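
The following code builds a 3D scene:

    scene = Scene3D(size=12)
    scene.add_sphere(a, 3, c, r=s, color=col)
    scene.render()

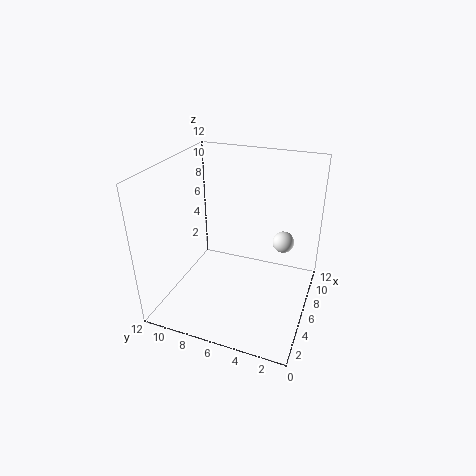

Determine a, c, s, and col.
a = 10
c = 4
s = 1
col = 'white'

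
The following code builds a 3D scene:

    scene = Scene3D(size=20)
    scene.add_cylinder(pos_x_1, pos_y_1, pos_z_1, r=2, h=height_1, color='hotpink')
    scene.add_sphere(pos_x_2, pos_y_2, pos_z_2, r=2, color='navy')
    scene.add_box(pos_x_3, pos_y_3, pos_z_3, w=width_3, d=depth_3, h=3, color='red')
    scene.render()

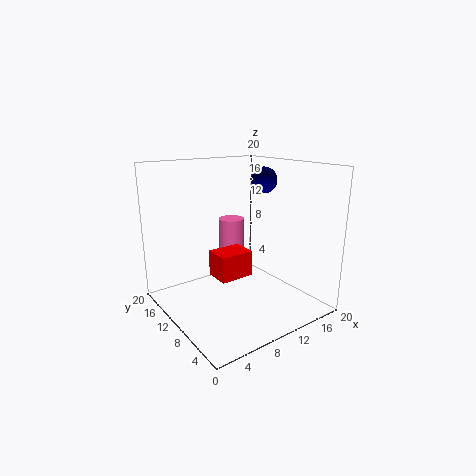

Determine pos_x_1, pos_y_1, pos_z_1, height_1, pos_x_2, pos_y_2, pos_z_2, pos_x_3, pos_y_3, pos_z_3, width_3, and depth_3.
pos_x_1 = 13; pos_y_1 = 16; pos_z_1 = 3; height_1 = 8; pos_x_2 = 17; pos_y_2 = 13; pos_z_2 = 17; pos_x_3 = 3; pos_y_3 = 3; pos_z_3 = 8; width_3 = 4; depth_3 = 3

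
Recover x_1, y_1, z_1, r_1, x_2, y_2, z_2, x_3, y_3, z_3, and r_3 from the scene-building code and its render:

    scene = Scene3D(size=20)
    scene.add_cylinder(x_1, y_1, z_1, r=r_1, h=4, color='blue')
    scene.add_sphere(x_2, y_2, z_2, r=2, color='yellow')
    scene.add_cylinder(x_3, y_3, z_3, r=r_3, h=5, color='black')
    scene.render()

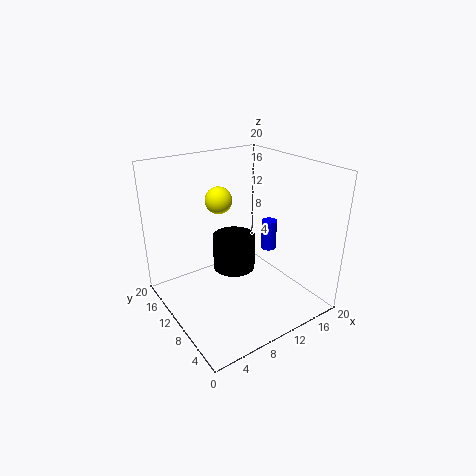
x_1 = 13; y_1 = 7; z_1 = 9; r_1 = 1; x_2 = 10; y_2 = 15; z_2 = 14; x_3 = 10; y_3 = 11; z_3 = 5; r_3 = 3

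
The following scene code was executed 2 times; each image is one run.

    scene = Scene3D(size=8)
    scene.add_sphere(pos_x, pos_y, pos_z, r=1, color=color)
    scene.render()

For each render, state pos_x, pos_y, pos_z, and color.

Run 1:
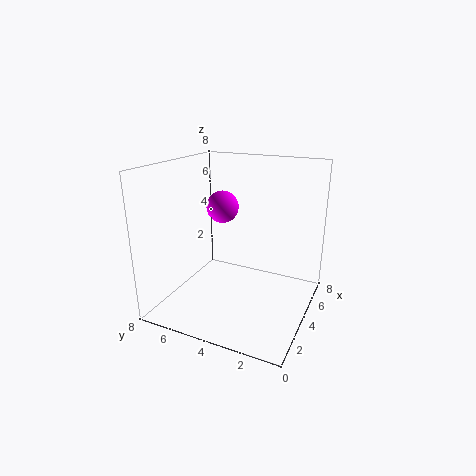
pos_x = 6, pos_y = 6, pos_z = 5, color = 'magenta'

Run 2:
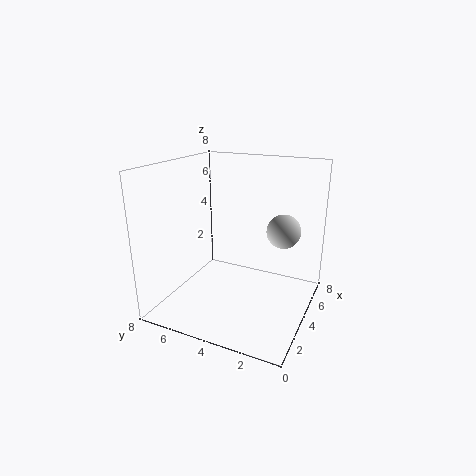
pos_x = 6, pos_y = 2, pos_z = 4, color = 'lightgray'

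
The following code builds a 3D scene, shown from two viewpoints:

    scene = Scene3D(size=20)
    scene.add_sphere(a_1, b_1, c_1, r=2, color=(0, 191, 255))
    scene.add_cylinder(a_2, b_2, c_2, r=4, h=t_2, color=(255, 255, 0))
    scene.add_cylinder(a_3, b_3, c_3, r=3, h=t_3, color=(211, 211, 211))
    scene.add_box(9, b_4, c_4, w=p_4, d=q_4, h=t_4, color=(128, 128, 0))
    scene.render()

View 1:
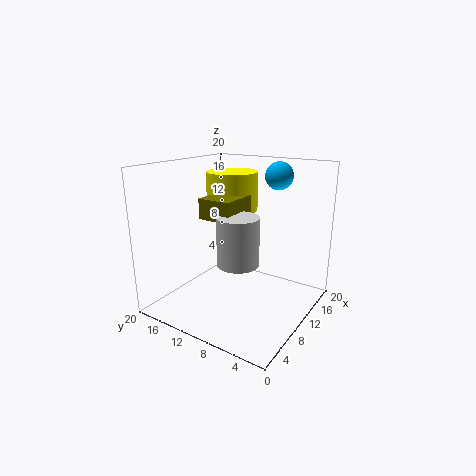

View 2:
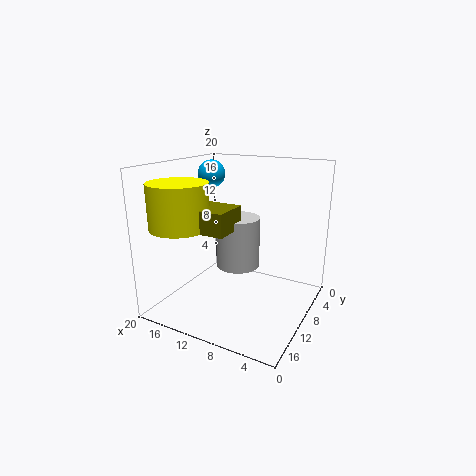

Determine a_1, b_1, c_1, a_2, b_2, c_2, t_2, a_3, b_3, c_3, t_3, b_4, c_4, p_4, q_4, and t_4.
a_1 = 16
b_1 = 7
c_1 = 18
a_2 = 16
b_2 = 15
c_2 = 12
t_2 = 6
a_3 = 10
b_3 = 10
c_3 = 6
t_3 = 7
b_4 = 11
c_4 = 12
p_4 = 6
q_4 = 5
t_4 = 3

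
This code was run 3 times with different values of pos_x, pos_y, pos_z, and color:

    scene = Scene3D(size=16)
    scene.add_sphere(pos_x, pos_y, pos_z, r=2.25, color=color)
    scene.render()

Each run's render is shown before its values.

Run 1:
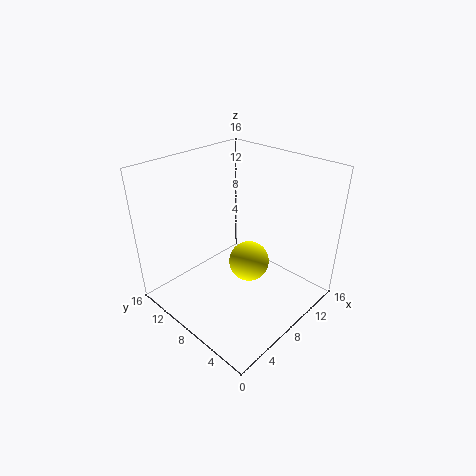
pos_x = 8.5; pos_y = 6.75; pos_z = 5.25; color = 'yellow'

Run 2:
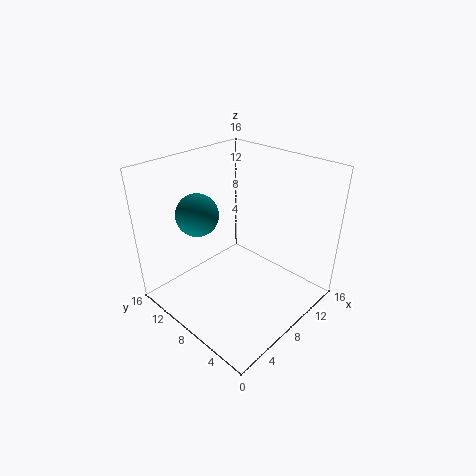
pos_x = 4.5; pos_y = 10.5; pos_z = 11.25; color = 'teal'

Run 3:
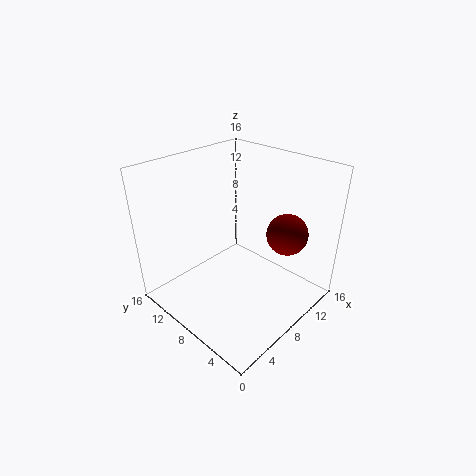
pos_x = 11.25; pos_y = 3.75; pos_z = 8.75; color = 'maroon'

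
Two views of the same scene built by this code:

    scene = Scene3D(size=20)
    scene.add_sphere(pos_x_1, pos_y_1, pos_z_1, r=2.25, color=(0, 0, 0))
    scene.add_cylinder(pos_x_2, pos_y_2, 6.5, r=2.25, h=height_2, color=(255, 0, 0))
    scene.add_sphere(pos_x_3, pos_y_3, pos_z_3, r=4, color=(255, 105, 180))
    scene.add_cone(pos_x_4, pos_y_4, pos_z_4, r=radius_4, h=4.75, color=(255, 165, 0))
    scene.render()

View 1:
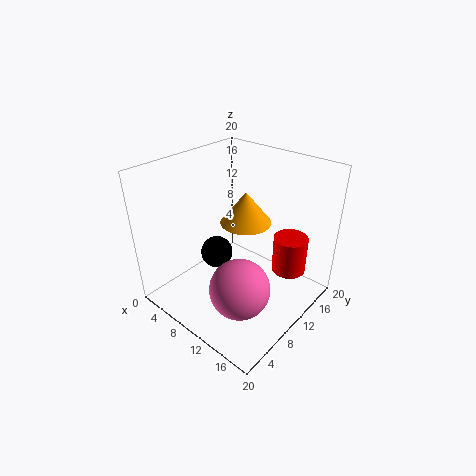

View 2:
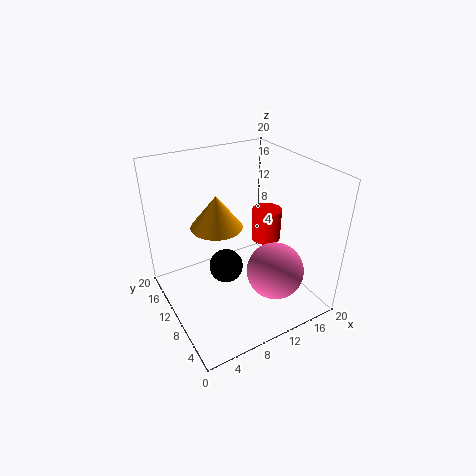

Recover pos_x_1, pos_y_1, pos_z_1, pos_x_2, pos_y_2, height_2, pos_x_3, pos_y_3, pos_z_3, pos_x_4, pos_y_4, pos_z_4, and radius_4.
pos_x_1 = 7.25, pos_y_1 = 8.5, pos_z_1 = 7.25, pos_x_2 = 16.75, pos_y_2 = 12.75, height_2 = 5, pos_x_3 = 13.75, pos_y_3 = 6, pos_z_3 = 5.5, pos_x_4 = 8.5, pos_y_4 = 13.5, pos_z_4 = 10.5, radius_4 = 3.75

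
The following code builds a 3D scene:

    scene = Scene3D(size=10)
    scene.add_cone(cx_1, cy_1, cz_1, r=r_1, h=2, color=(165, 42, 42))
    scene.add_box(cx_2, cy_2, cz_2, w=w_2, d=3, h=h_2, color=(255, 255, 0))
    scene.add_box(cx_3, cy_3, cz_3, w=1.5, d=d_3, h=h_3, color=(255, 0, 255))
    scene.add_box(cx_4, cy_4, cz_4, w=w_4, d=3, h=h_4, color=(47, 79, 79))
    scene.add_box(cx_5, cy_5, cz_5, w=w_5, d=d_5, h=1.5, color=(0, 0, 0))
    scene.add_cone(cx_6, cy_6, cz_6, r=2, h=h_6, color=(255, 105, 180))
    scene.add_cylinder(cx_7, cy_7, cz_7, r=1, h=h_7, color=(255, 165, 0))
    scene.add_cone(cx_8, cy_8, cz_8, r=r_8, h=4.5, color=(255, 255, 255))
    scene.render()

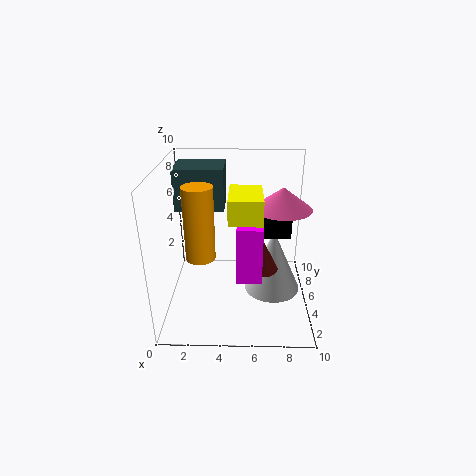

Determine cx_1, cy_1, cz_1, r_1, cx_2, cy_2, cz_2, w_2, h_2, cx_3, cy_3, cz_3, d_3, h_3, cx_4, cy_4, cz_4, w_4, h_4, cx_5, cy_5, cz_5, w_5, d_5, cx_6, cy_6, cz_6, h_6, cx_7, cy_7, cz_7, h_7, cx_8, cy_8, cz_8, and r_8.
cx_1 = 6.5
cy_1 = 2
cz_1 = 4.5
r_1 = 1
cx_2 = 4.5
cy_2 = 1.5
cz_2 = 7.5
w_2 = 2
h_2 = 1.5
cx_3 = 5
cy_3 = 1
cz_3 = 4
d_3 = 3
h_3 = 3.5
cx_4 = 0.5
cy_4 = 6
cz_4 = 6.5
w_4 = 3.5
h_4 = 3
cx_5 = 6
cy_5 = 4
cz_5 = 5.5
w_5 = 2.5
d_5 = 2
cx_6 = 8
cy_6 = 5.5
cz_6 = 7
h_6 = 1.5
cx_7 = 2.5
cy_7 = 4
cz_7 = 4
h_7 = 5
cx_8 = 7.5
cy_8 = 5
cz_8 = 1
r_8 = 2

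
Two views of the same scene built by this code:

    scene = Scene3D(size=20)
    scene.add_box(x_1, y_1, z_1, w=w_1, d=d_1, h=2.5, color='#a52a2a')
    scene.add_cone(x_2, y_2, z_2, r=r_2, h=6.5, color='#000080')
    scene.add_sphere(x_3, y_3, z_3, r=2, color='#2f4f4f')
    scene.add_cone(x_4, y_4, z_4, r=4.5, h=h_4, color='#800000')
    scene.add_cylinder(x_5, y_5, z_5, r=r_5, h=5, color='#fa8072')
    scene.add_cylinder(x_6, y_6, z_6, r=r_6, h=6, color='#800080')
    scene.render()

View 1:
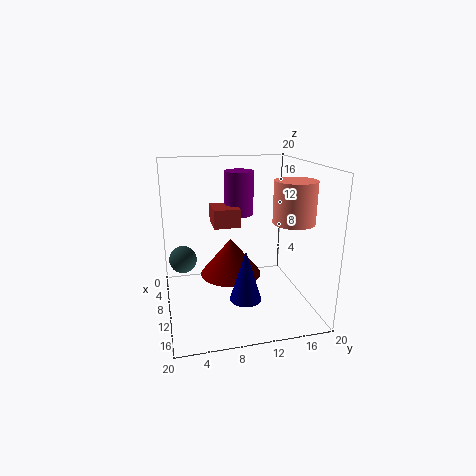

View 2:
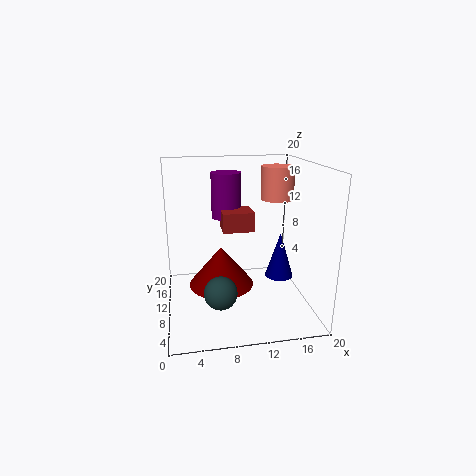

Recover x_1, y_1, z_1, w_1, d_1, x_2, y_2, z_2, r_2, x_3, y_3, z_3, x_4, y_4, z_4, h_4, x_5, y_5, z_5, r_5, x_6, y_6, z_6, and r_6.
x_1 = 7.5, y_1 = 6.5, z_1 = 12, w_1 = 4, d_1 = 3.5, x_2 = 16, y_2 = 9.5, z_2 = 4, r_2 = 2, x_3 = 6.5, y_3 = 2.5, z_3 = 6, x_4 = 7.5, y_4 = 9.5, z_4 = 3.5, h_4 = 5.5, x_5 = 17, y_5 = 15, z_5 = 14, r_5 = 2.5, x_6 = 8.5, y_6 = 10.5, z_6 = 13, r_6 = 2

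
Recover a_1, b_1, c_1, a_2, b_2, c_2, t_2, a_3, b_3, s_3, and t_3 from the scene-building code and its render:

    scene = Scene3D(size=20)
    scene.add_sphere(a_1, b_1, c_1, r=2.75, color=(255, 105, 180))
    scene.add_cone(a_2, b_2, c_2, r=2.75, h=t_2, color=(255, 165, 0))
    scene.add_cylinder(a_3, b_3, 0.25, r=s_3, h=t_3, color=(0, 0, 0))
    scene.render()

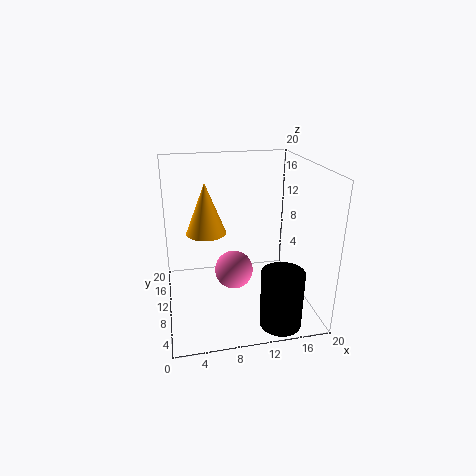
a_1 = 9.5, b_1 = 10.5, c_1 = 4.75, a_2 = 5.75, b_2 = 11, c_2 = 10.75, t_2 = 7, a_3 = 14.25, b_3 = 3, s_3 = 2.75, t_3 = 7.75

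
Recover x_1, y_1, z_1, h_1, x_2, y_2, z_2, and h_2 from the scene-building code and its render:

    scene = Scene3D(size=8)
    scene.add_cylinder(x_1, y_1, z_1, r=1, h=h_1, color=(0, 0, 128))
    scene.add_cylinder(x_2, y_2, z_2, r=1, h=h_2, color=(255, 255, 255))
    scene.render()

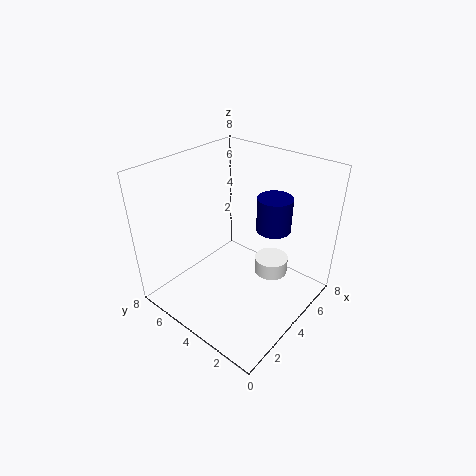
x_1 = 6; y_1 = 3; z_1 = 4; h_1 = 2; x_2 = 6; y_2 = 3; z_2 = 1; h_2 = 1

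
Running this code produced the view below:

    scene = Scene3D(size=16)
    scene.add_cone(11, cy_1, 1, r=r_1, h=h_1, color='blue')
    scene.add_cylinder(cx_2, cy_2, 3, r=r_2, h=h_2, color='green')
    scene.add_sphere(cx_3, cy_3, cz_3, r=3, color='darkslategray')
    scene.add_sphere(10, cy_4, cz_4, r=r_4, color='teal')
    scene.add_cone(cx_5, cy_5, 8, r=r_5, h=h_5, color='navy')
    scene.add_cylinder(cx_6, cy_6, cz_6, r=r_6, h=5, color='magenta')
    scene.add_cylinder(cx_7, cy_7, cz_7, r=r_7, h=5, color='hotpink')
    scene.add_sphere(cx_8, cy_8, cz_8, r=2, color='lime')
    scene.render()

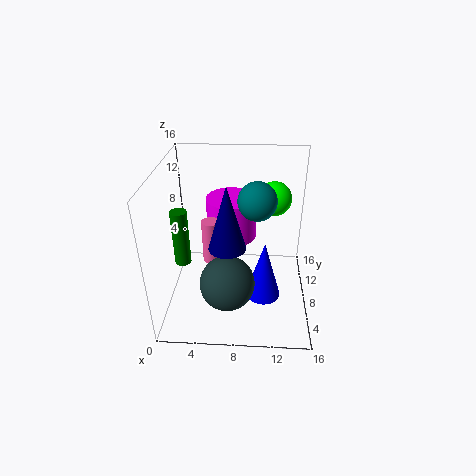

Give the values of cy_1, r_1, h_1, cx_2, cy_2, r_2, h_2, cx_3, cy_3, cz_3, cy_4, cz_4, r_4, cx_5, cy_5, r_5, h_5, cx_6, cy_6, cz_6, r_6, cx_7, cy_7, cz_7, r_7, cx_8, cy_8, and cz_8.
cy_1 = 7
r_1 = 2
h_1 = 7
cx_2 = 1
cy_2 = 10
r_2 = 1
h_2 = 7
cx_3 = 7
cy_3 = 5
cz_3 = 4
cy_4 = 7
cz_4 = 13
r_4 = 2
cx_5 = 7
cy_5 = 6
r_5 = 2
h_5 = 7
cx_6 = 7
cy_6 = 12
cz_6 = 6
r_6 = 3
cx_7 = 5
cy_7 = 8
cz_7 = 5
r_7 = 1
cx_8 = 12
cy_8 = 12
cz_8 = 11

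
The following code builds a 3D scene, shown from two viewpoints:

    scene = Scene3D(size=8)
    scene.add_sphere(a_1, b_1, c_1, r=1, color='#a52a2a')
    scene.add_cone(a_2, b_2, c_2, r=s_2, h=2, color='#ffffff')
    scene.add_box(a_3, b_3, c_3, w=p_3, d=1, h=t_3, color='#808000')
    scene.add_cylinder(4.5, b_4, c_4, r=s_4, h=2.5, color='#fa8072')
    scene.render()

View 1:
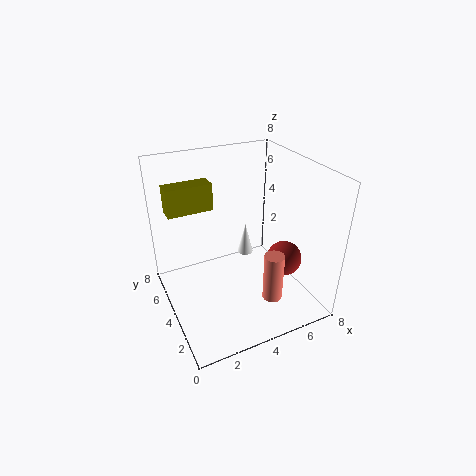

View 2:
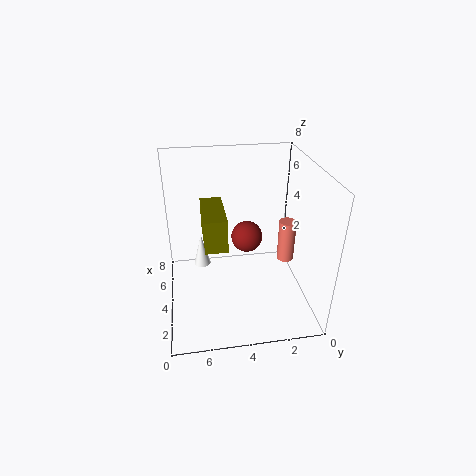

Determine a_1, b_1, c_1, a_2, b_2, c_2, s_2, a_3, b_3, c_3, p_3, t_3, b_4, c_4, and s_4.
a_1 = 6.5, b_1 = 3, c_1 = 2.5, a_2 = 5.5, b_2 = 6, c_2 = 1.5, s_2 = 0.5, a_3 = 0.5, b_3 = 5, c_3 = 5.5, p_3 = 2.5, t_3 = 1.5, b_4 = 1, c_4 = 2, s_4 = 0.5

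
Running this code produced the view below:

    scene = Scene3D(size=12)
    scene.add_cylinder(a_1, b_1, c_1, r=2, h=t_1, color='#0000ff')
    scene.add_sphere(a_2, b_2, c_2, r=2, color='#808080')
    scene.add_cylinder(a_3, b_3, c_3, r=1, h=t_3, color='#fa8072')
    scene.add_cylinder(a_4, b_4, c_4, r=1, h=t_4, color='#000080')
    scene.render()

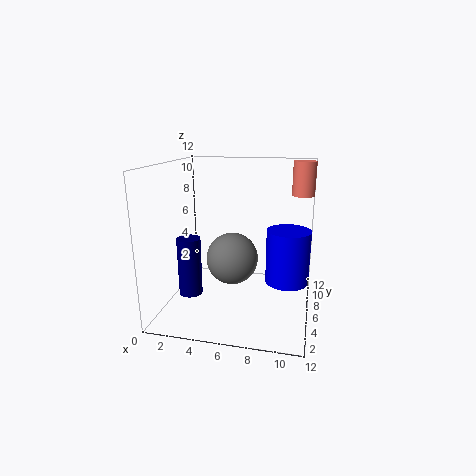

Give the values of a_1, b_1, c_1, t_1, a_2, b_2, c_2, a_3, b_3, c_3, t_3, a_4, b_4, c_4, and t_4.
a_1 = 10
b_1 = 9
c_1 = 1
t_1 = 5
a_2 = 6
b_2 = 4
c_2 = 5
a_3 = 11
b_3 = 10
c_3 = 9
t_3 = 3
a_4 = 2
b_4 = 5
c_4 = 1
t_4 = 5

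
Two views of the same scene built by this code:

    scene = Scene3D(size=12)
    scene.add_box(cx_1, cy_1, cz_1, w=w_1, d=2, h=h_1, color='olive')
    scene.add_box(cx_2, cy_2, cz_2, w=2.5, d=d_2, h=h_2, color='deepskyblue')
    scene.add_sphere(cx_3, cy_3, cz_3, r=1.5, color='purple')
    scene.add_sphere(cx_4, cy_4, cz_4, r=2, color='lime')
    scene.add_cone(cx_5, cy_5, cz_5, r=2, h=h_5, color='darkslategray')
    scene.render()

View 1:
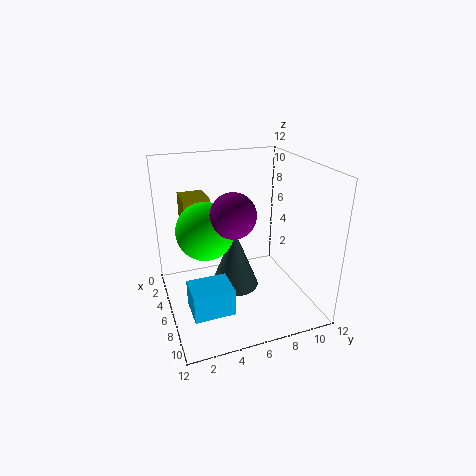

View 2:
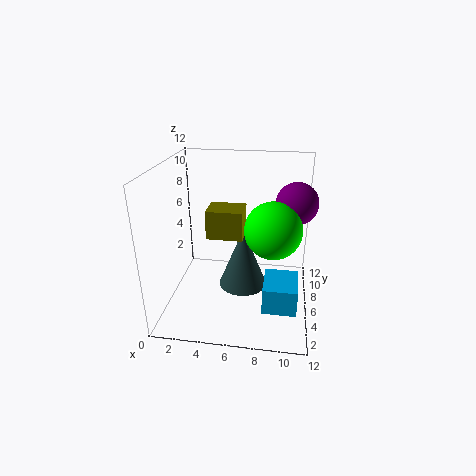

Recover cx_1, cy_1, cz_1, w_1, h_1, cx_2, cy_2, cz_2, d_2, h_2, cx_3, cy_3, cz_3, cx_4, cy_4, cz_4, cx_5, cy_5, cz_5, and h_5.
cx_1 = 4.5; cy_1 = 1.5; cz_1 = 8; w_1 = 2.5; h_1 = 2; cx_2 = 8.5; cy_2 = 1; cz_2 = 2.5; d_2 = 3; h_2 = 2; cx_3 = 10.5; cy_3 = 4; cz_3 = 10; cx_4 = 9; cy_4 = 2.5; cz_4 = 8.5; cx_5 = 6.5; cy_5 = 5.5; cz_5 = 2; h_5 = 5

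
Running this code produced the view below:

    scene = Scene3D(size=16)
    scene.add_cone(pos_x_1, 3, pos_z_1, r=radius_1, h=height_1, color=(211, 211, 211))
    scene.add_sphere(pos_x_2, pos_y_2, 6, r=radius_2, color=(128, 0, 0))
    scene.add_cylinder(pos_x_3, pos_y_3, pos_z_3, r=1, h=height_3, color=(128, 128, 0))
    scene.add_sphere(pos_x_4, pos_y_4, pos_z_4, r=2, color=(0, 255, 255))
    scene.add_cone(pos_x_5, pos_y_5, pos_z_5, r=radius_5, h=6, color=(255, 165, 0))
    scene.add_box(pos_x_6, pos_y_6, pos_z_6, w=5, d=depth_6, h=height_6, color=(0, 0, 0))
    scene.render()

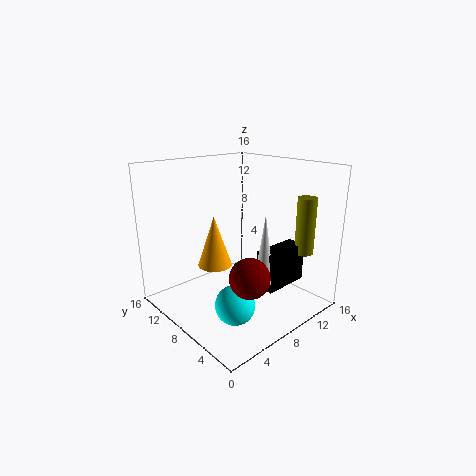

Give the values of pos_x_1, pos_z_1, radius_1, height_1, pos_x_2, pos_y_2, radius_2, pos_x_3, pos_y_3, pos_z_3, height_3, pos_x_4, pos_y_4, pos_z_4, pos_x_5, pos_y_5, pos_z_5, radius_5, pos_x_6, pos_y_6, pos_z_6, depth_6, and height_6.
pos_x_1 = 7; pos_z_1 = 5; radius_1 = 1; height_1 = 7; pos_x_2 = 5; pos_y_2 = 3; radius_2 = 2; pos_x_3 = 12; pos_y_3 = 2; pos_z_3 = 7; height_3 = 6; pos_x_4 = 4; pos_y_4 = 4; pos_z_4 = 3; pos_x_5 = 7; pos_y_5 = 11; pos_z_5 = 4; radius_5 = 2; pos_x_6 = 7; pos_y_6 = 2; pos_z_6 = 4; depth_6 = 2; height_6 = 4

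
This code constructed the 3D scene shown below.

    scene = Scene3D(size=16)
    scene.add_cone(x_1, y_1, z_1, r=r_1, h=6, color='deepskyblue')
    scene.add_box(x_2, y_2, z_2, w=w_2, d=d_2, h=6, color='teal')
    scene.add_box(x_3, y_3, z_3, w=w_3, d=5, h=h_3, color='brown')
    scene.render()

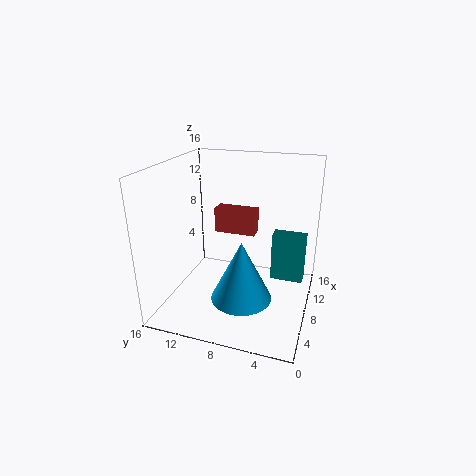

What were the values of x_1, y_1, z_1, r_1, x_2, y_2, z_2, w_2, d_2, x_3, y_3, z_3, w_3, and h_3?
x_1 = 3; y_1 = 6; z_1 = 4; r_1 = 3; x_2 = 12; y_2 = 1; z_2 = 1; w_2 = 2; d_2 = 4; x_3 = 11; y_3 = 7; z_3 = 7; w_3 = 2; h_3 = 3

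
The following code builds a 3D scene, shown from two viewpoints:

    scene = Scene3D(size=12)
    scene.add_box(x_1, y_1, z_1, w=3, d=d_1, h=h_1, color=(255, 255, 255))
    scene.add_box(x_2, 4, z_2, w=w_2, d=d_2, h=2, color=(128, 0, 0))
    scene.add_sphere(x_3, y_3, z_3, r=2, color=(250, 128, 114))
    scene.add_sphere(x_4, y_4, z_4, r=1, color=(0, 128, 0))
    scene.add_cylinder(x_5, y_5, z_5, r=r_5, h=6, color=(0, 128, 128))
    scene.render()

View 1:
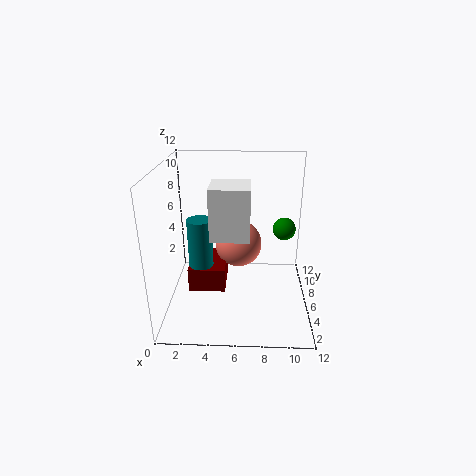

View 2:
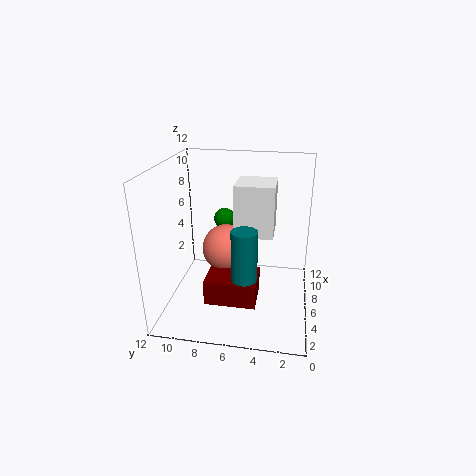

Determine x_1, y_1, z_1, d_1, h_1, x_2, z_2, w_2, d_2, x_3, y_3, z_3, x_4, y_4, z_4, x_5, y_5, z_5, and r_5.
x_1 = 4; y_1 = 3; z_1 = 7; d_1 = 3; h_1 = 4; x_2 = 2; z_2 = 2; w_2 = 3; d_2 = 4; x_3 = 6; y_3 = 7; z_3 = 5; x_4 = 10; y_4 = 8; z_4 = 6; x_5 = 3; y_5 = 5; z_5 = 2; r_5 = 1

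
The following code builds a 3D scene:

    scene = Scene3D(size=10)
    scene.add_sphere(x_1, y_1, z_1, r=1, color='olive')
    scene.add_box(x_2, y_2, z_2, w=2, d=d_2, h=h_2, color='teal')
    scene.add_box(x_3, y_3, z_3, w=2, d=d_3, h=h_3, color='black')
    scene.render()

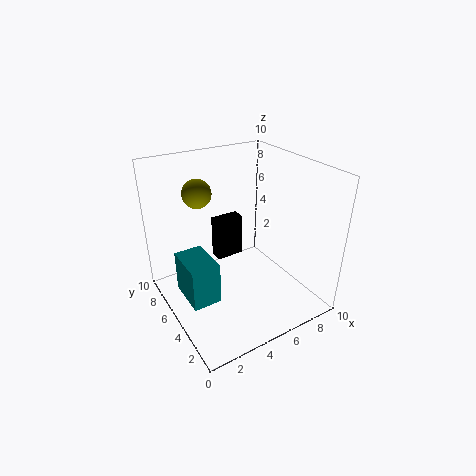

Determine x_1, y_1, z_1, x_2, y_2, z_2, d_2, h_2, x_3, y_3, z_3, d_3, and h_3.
x_1 = 3
y_1 = 7
z_1 = 8
x_2 = 1
y_2 = 4
z_2 = 1
d_2 = 3
h_2 = 3
x_3 = 4
y_3 = 6
z_3 = 3
d_3 = 1
h_3 = 3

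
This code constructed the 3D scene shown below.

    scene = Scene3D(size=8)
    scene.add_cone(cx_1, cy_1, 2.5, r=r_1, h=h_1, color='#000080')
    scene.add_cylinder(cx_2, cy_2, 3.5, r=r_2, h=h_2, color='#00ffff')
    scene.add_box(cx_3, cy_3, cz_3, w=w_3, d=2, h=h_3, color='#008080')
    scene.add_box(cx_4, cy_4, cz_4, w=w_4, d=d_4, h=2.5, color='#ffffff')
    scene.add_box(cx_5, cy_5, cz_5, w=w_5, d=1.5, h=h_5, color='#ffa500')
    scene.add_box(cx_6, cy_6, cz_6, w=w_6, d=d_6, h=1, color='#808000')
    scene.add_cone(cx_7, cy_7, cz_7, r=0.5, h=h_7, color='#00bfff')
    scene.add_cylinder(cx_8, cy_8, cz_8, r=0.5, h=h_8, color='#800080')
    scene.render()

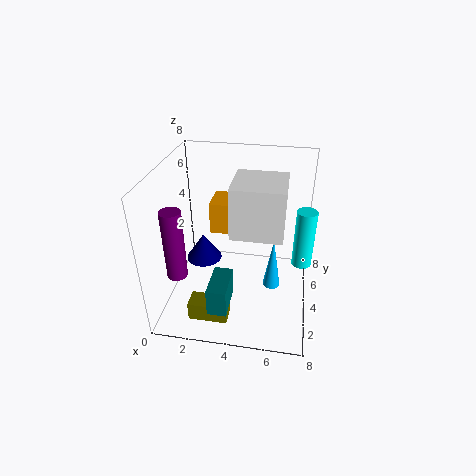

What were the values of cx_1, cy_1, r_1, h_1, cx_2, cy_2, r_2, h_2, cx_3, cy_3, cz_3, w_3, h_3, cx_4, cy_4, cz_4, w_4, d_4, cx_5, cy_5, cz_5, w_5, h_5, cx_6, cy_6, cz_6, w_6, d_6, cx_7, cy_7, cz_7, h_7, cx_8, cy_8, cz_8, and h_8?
cx_1 = 2, cy_1 = 4, r_1 = 1, h_1 = 1.5, cx_2 = 7.5, cy_2 = 3, r_2 = 0.5, h_2 = 3, cx_3 = 3, cy_3 = 0.5, cz_3 = 1.5, w_3 = 1, h_3 = 1.5, cx_4 = 4, cy_4 = 1.5, cz_4 = 5.5, w_4 = 2.5, d_4 = 2.5, cx_5 = 3, cy_5 = 2, cz_5 = 5.5, w_5 = 2, h_5 = 1.5, cx_6 = 2, cy_6 = 0.5, cz_6 = 1, w_6 = 2, d_6 = 1, cx_7 = 6, cy_7 = 4, cz_7 = 1, h_7 = 3, cx_8 = 1.5, cy_8 = 1, cz_8 = 3.5, h_8 = 3.5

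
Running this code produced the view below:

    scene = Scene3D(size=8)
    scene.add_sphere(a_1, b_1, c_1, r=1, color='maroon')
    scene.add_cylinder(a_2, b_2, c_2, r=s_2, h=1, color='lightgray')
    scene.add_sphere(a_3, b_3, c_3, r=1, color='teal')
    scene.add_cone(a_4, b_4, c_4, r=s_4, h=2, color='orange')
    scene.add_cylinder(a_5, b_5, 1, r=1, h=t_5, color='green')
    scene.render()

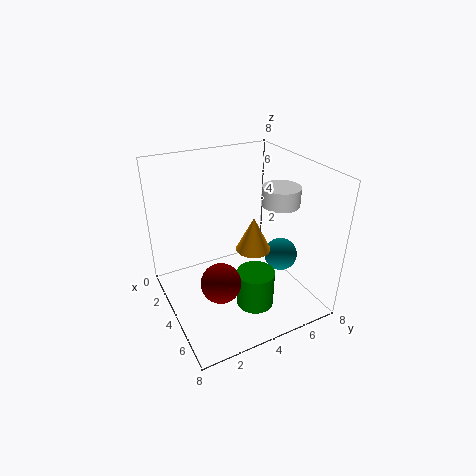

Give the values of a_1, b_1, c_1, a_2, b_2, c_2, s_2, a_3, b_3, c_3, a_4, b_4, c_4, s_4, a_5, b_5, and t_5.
a_1 = 6, b_1 = 2, c_1 = 3, a_2 = 5, b_2 = 6, c_2 = 6, s_2 = 1, a_3 = 4, b_3 = 7, c_3 = 2, a_4 = 4, b_4 = 5, c_4 = 3, s_4 = 1, a_5 = 6, b_5 = 4, t_5 = 2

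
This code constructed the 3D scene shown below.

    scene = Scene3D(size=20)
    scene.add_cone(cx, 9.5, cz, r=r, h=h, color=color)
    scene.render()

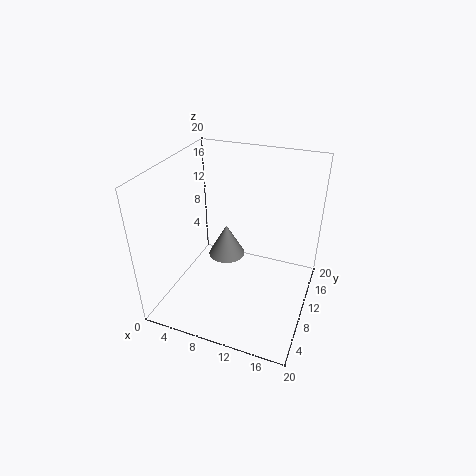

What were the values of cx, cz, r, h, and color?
cx = 8.5
cz = 7.5
r = 2.5
h = 4.5
color = 'gray'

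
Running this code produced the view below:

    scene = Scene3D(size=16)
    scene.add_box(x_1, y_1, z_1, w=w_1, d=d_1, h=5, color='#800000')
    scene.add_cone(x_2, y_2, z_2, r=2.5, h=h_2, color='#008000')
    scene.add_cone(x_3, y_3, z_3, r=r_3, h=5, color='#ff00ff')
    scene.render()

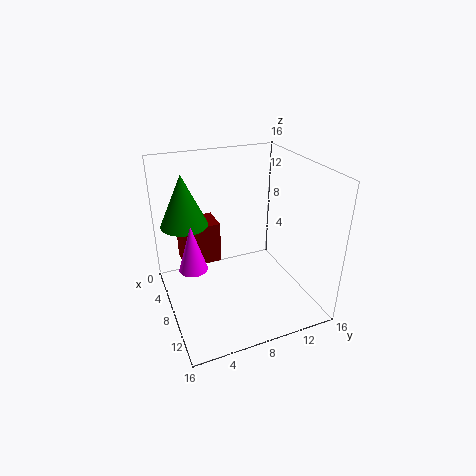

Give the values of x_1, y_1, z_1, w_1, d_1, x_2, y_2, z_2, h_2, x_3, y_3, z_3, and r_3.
x_1 = 1.5; y_1 = 2.5; z_1 = 3.5; w_1 = 3.5; d_1 = 4.5; x_2 = 6.5; y_2 = 2.5; z_2 = 10; h_2 = 5.5; x_3 = 9; y_3 = 2.5; z_3 = 6; r_3 = 1.5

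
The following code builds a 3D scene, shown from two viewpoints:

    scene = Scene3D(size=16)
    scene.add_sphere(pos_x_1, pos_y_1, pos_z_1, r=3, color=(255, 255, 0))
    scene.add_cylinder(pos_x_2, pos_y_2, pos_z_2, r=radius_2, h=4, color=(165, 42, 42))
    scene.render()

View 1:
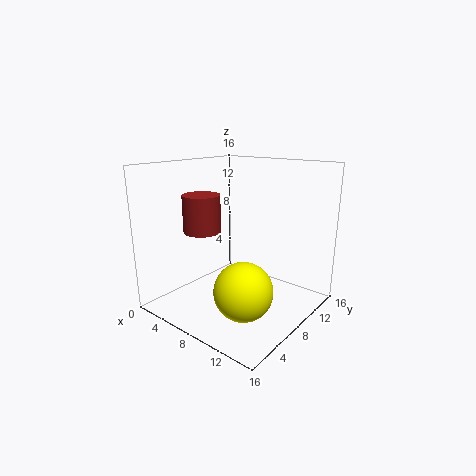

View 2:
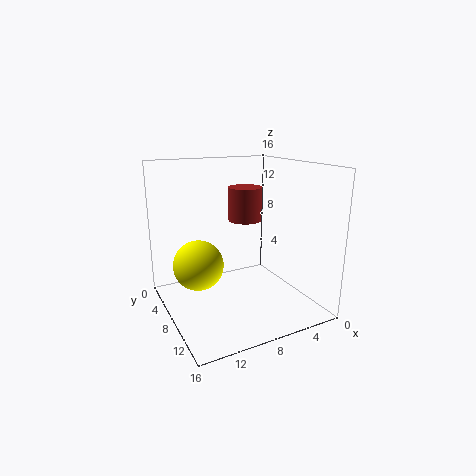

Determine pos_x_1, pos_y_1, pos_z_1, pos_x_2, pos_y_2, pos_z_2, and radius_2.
pos_x_1 = 11.5, pos_y_1 = 4.5, pos_z_1 = 4, pos_x_2 = 5.5, pos_y_2 = 5, pos_z_2 = 9, radius_2 = 2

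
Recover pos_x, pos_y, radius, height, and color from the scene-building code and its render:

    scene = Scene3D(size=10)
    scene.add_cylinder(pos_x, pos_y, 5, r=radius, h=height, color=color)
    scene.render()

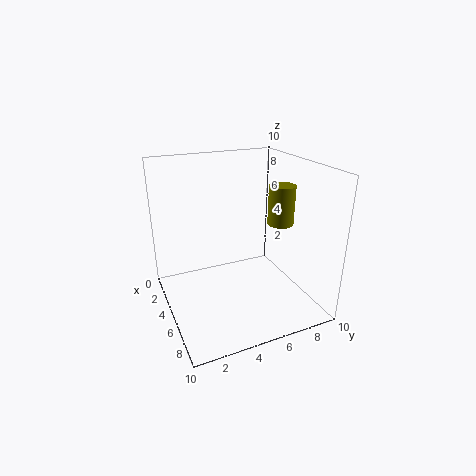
pos_x = 4, pos_y = 9, radius = 1, height = 3, color = 'olive'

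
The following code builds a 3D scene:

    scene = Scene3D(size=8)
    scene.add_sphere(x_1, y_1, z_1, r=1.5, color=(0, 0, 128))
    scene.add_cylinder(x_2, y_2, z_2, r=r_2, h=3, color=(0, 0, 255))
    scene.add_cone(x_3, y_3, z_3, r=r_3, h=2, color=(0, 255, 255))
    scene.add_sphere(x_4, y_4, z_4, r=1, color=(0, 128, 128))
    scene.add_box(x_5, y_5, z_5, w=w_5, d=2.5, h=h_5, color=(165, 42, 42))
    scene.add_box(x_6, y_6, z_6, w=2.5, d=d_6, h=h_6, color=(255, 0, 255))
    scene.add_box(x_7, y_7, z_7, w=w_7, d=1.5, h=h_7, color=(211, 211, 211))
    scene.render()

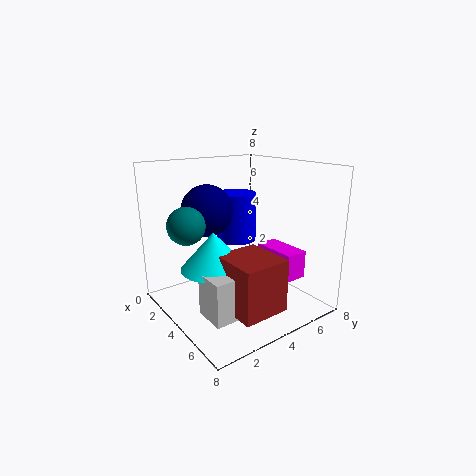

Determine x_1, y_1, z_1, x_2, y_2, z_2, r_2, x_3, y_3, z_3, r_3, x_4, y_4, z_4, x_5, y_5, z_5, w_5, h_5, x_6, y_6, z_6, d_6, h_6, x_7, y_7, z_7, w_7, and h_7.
x_1 = 2; y_1 = 3.25; z_1 = 5.25; x_2 = 1.75; y_2 = 5.5; z_2 = 3; r_2 = 1.25; x_3 = 4.25; y_3 = 2.25; z_3 = 2.75; r_3 = 1.75; x_4 = 3.25; y_4 = 1.25; z_4 = 5; x_5 = 4.75; y_5 = 2; z_5 = 1; w_5 = 2.75; h_5 = 2.75; x_6 = 4.25; y_6 = 5.25; z_6 = 2; d_6 = 1.25; h_6 = 1.5; x_7 = 4.75; y_7 = 1; z_7 = 0.75; w_7 = 1.75; h_7 = 2.25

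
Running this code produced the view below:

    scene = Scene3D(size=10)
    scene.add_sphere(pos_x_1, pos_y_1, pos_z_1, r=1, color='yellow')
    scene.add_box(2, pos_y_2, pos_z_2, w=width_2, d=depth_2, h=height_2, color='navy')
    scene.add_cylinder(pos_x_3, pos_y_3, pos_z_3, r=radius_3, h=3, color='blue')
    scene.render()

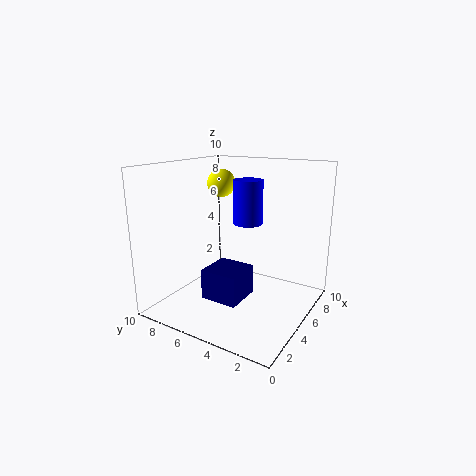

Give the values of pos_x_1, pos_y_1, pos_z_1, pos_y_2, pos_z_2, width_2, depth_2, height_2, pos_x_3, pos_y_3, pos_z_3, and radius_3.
pos_x_1 = 6; pos_y_1 = 7; pos_z_1 = 8.5; pos_y_2 = 3.5; pos_z_2 = 1.5; width_2 = 2.5; depth_2 = 2.5; height_2 = 2; pos_x_3 = 5.5; pos_y_3 = 4.5; pos_z_3 = 6; radius_3 = 1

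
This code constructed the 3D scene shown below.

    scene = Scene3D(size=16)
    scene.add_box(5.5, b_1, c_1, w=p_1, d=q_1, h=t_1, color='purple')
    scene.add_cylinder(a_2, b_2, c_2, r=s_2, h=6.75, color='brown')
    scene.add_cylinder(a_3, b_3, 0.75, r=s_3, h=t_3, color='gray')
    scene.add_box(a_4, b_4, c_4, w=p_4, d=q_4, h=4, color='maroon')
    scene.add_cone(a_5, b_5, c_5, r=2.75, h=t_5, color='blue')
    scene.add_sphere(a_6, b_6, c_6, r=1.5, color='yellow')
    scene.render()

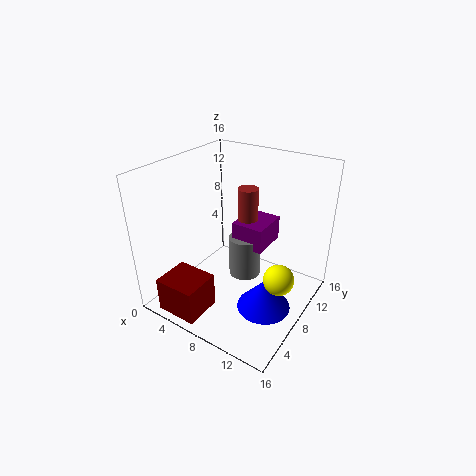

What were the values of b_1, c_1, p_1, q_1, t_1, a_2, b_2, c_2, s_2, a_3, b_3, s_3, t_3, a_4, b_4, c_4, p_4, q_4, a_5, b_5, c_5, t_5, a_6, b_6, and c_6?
b_1 = 10.5, c_1 = 5, p_1 = 4, q_1 = 4.75, t_1 = 3, a_2 = 6.5, b_2 = 12.5, c_2 = 5.25, s_2 = 1.25, a_3 = 6.75, b_3 = 11.5, s_3 = 2, t_3 = 5.25, a_4 = 2, b_4 = 0.75, c_4 = 0.25, p_4 = 4.75, q_4 = 4.25, a_5 = 13, b_5 = 5.25, c_5 = 2.75, t_5 = 3.25, a_6 = 14.5, b_6 = 5.25, c_6 = 6.75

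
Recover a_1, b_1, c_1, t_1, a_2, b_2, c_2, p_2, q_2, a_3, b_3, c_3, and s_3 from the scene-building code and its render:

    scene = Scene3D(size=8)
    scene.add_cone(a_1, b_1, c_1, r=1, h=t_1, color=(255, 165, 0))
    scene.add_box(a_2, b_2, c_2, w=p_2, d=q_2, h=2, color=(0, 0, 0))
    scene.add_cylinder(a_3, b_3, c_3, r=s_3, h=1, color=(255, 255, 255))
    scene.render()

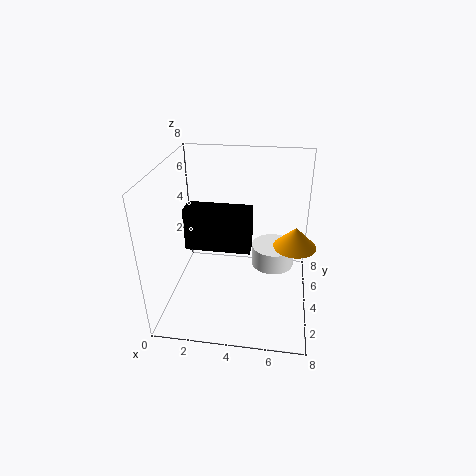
a_1 = 7, b_1 = 2, c_1 = 5, t_1 = 1, a_2 = 2, b_2 = 1, c_2 = 5, p_2 = 3, q_2 = 1, a_3 = 6, b_3 = 2, c_3 = 4, s_3 = 1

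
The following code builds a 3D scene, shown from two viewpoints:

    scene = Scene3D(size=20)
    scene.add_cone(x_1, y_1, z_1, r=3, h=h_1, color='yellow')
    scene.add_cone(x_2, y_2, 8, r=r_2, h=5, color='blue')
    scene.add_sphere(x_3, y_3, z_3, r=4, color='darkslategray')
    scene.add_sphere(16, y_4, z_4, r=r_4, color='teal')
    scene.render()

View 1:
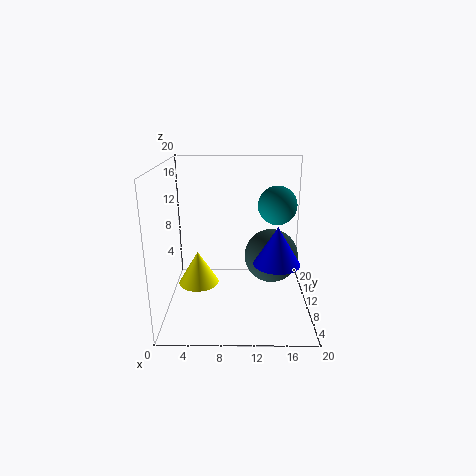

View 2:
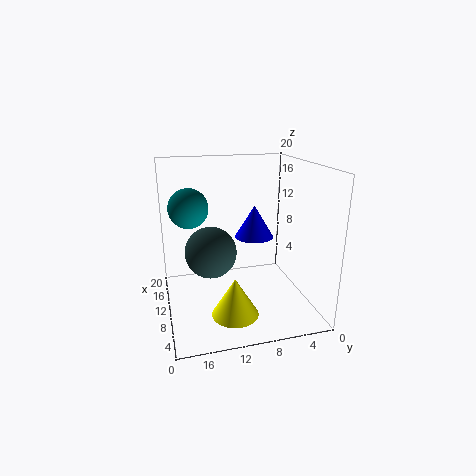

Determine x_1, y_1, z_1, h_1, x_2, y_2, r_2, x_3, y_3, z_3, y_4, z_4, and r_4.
x_1 = 4, y_1 = 12, z_1 = 2, h_1 = 5, x_2 = 15, y_2 = 6, r_2 = 3, x_3 = 15, y_3 = 13, z_3 = 6, y_4 = 16, z_4 = 13, r_4 = 3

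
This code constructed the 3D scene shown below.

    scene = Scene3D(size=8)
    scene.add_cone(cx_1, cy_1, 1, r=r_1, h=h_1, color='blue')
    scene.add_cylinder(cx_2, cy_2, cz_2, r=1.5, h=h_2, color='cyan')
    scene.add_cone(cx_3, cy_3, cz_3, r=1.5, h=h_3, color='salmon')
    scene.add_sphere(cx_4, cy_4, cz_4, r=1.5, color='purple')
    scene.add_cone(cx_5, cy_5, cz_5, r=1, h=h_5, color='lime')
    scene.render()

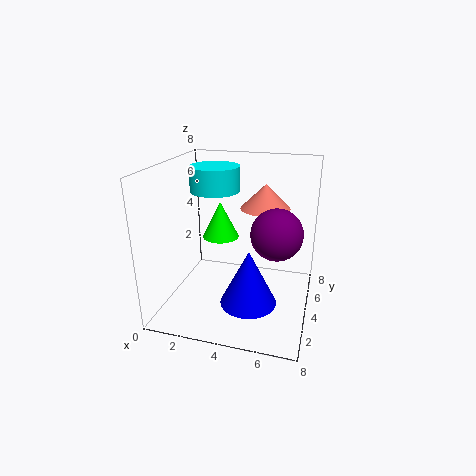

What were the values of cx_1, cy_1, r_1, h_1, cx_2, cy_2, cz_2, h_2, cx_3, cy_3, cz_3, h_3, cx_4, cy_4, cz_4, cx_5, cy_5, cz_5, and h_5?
cx_1 = 5, cy_1 = 2.5, r_1 = 1.5, h_1 = 3, cx_2 = 2, cy_2 = 6, cz_2 = 6, h_2 = 1.5, cx_3 = 5, cy_3 = 6.5, cz_3 = 5, h_3 = 1.5, cx_4 = 6, cy_4 = 5, cz_4 = 4, cx_5 = 3, cy_5 = 4, cz_5 = 4, h_5 = 2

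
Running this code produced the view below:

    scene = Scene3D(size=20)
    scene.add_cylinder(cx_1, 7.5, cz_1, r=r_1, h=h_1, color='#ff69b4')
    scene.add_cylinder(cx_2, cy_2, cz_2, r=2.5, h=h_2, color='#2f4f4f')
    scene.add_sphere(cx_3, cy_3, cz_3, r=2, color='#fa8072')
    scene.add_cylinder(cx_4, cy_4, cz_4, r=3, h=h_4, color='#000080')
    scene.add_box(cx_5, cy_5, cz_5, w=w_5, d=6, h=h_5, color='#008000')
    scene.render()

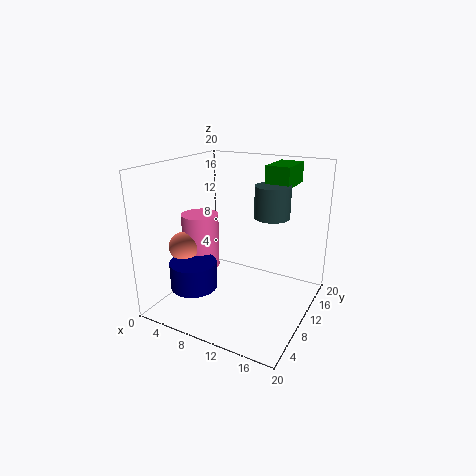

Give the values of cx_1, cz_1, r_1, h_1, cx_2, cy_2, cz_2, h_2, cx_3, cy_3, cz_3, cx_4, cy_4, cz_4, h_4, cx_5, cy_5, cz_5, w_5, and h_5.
cx_1 = 5.5, cz_1 = 6, r_1 = 2.5, h_1 = 7.5, cx_2 = 13.5, cy_2 = 13.5, cz_2 = 12.5, h_2 = 4.5, cx_3 = 4.5, cy_3 = 5, cz_3 = 9.5, cx_4 = 7, cy_4 = 3.5, cz_4 = 5, h_4 = 3.5, cx_5 = 12, cy_5 = 14, cz_5 = 16.5, w_5 = 3.5, h_5 = 3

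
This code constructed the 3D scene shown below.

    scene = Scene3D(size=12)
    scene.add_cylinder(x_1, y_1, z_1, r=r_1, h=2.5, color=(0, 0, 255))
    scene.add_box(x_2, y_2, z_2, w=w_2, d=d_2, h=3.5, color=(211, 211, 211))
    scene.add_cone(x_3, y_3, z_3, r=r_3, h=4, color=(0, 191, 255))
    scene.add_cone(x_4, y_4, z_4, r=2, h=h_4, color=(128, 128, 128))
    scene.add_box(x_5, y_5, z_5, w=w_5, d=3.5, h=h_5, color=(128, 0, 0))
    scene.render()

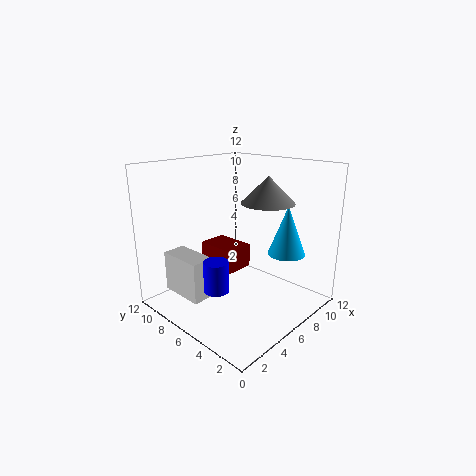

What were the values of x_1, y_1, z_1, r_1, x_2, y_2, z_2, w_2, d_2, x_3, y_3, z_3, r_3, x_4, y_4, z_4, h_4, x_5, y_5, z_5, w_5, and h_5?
x_1 = 3
y_1 = 5.5
z_1 = 2.5
r_1 = 1
x_2 = 2
y_2 = 7
z_2 = 1
w_2 = 2
d_2 = 4
x_3 = 8
y_3 = 2.5
z_3 = 5
r_3 = 1.5
x_4 = 6
y_4 = 3
z_4 = 9.5
h_4 = 2
x_5 = 5
y_5 = 6
z_5 = 3
w_5 = 2.5
h_5 = 2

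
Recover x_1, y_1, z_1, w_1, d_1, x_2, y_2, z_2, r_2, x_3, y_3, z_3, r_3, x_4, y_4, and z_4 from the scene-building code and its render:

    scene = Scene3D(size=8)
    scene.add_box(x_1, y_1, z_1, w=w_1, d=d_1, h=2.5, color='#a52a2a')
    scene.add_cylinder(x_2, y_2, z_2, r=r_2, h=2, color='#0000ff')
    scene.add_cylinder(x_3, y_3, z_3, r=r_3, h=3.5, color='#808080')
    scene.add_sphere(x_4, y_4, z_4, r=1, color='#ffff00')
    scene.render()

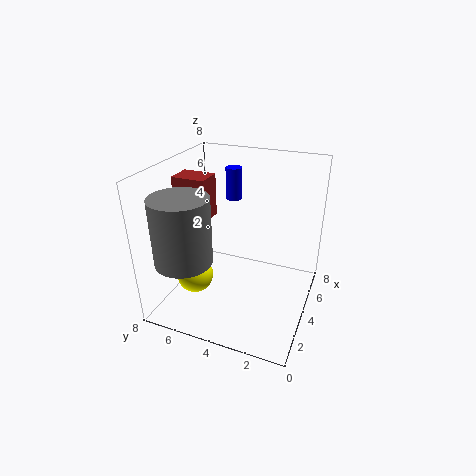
x_1 = 4
y_1 = 6
z_1 = 4.5
w_1 = 1.5
d_1 = 2
x_2 = 7
y_2 = 5.5
z_2 = 5
r_2 = 0.5
x_3 = 1.5
y_3 = 6
z_3 = 3.5
r_3 = 1.5
x_4 = 2.5
y_4 = 6
z_4 = 2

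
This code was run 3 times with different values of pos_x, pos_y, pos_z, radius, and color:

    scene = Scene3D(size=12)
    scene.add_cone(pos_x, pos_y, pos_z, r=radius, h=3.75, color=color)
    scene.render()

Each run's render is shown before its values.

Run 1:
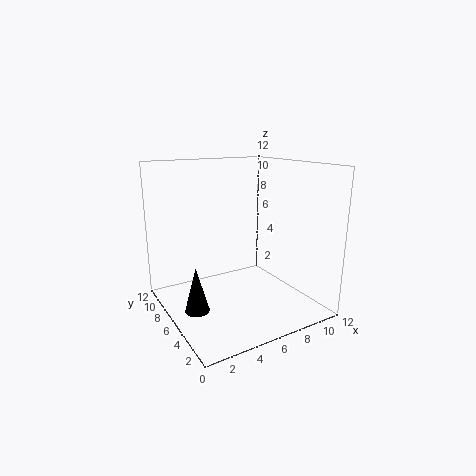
pos_x = 2; pos_y = 5.75; pos_z = 0.5; radius = 1; color = 'black'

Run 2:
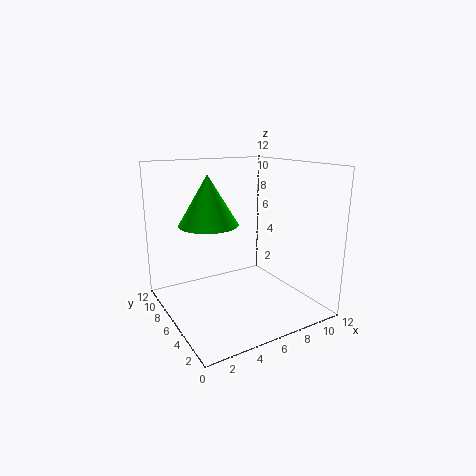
pos_x = 3; pos_y = 5.25; pos_z = 7.75; radius = 2.25; color = 'lime'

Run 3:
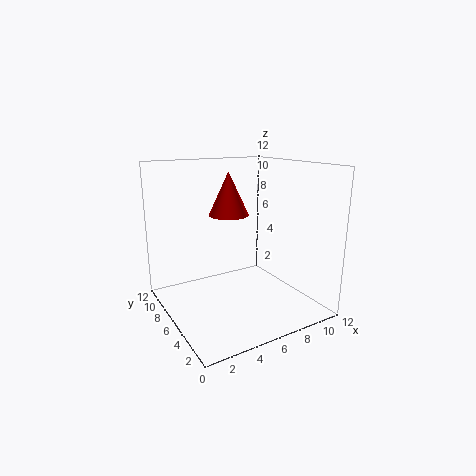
pos_x = 6.25; pos_y = 8; pos_z = 7.5; radius = 1.75; color = 'red'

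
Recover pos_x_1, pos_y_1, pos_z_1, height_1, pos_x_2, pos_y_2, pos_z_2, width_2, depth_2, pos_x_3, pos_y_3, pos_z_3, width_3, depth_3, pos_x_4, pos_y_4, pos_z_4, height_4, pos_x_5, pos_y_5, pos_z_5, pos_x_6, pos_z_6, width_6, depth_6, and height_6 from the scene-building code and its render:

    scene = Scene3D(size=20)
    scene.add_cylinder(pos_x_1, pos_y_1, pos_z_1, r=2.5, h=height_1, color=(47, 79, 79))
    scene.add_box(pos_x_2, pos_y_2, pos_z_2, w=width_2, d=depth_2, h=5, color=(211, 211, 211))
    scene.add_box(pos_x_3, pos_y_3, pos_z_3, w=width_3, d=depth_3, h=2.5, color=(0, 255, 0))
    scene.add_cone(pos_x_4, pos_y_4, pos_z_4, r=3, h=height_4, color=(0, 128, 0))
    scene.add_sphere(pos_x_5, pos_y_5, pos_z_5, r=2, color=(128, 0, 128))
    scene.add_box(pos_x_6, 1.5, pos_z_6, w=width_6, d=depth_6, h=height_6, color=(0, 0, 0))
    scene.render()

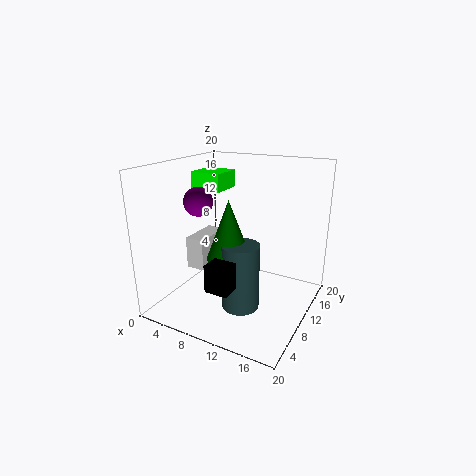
pos_x_1 = 12
pos_y_1 = 7
pos_z_1 = 1.5
height_1 = 9
pos_x_2 = 0.5
pos_y_2 = 10.5
pos_z_2 = 3
width_2 = 3
depth_2 = 6.5
pos_x_3 = 2.5
pos_y_3 = 10
pos_z_3 = 16
width_3 = 4.5
depth_3 = 4.5
pos_x_4 = 10
pos_y_4 = 7.5
pos_z_4 = 8
height_4 = 8
pos_x_5 = 5
pos_y_5 = 8
pos_z_5 = 15
pos_x_6 = 10
pos_z_6 = 6
width_6 = 3
depth_6 = 2.5
height_6 = 3.5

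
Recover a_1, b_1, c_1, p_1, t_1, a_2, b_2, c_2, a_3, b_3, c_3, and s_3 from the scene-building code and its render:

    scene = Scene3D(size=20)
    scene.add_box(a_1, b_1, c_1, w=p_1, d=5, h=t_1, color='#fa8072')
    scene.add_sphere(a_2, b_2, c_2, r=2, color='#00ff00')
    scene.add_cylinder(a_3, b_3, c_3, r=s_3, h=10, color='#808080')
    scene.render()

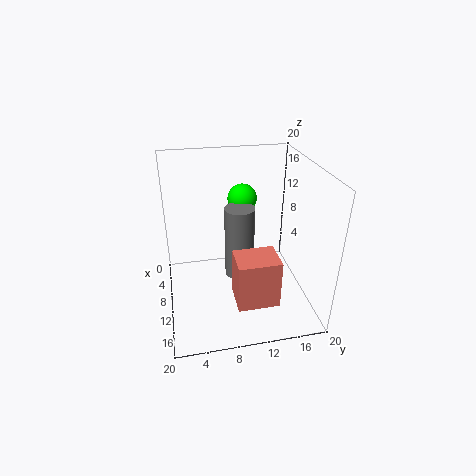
a_1 = 16
b_1 = 8
c_1 = 6
p_1 = 4
t_1 = 6
a_2 = 8
b_2 = 11
c_2 = 15
a_3 = 11
b_3 = 10
c_3 = 5
s_3 = 2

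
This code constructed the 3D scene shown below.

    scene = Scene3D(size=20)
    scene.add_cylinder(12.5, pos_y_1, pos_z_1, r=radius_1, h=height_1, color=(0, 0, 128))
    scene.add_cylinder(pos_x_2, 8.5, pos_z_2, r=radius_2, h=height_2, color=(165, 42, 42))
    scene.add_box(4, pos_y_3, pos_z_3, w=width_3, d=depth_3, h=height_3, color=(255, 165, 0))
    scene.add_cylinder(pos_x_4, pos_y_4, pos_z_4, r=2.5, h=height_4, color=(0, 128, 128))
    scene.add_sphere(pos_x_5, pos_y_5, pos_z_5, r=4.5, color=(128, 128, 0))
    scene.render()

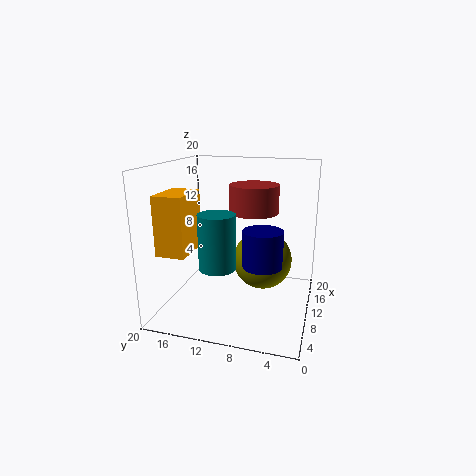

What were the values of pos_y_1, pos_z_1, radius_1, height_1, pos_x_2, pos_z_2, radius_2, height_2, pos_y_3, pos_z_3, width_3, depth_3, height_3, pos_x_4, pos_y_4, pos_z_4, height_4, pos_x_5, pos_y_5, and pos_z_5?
pos_y_1 = 7; pos_z_1 = 5; radius_1 = 3; height_1 = 5.5; pos_x_2 = 13; pos_z_2 = 13; radius_2 = 3.5; height_2 = 4; pos_y_3 = 15.5; pos_z_3 = 8.5; width_3 = 6; depth_3 = 4; height_3 = 8; pos_x_4 = 7; pos_y_4 = 12; pos_z_4 = 6.5; height_4 = 7.5; pos_x_5 = 15; pos_y_5 = 7.5; pos_z_5 = 5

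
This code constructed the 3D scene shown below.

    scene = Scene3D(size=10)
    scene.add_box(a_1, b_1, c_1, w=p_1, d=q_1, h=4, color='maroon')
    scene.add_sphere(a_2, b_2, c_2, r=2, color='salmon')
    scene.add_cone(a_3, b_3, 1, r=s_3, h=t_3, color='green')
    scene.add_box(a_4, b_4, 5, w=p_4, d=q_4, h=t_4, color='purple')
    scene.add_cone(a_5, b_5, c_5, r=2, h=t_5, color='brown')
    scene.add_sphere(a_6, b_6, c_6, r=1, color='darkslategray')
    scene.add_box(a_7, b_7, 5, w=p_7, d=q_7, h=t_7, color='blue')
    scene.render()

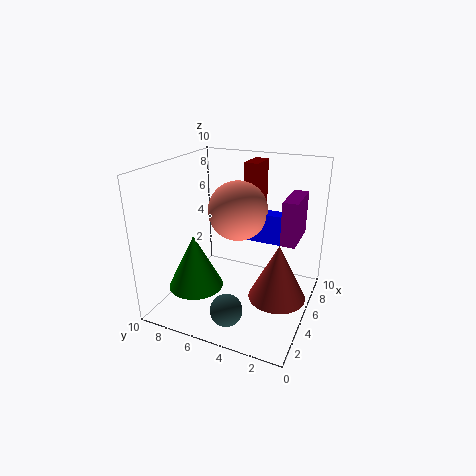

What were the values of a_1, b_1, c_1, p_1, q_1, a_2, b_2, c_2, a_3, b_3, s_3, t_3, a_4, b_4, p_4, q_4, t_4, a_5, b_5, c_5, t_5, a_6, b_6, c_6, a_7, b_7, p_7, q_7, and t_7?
a_1 = 6, b_1 = 4, c_1 = 6, p_1 = 2, q_1 = 1, a_2 = 5, b_2 = 5, c_2 = 7, a_3 = 4, b_3 = 8, s_3 = 2, t_3 = 4, a_4 = 5, b_4 = 1, p_4 = 3, q_4 = 1, t_4 = 3, a_5 = 5, b_5 = 2, c_5 = 1, t_5 = 4, a_6 = 1, b_6 = 4, c_6 = 2, a_7 = 5, b_7 = 2, p_7 = 1, q_7 = 3, t_7 = 2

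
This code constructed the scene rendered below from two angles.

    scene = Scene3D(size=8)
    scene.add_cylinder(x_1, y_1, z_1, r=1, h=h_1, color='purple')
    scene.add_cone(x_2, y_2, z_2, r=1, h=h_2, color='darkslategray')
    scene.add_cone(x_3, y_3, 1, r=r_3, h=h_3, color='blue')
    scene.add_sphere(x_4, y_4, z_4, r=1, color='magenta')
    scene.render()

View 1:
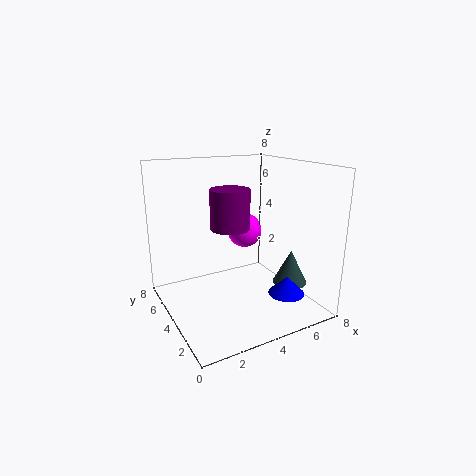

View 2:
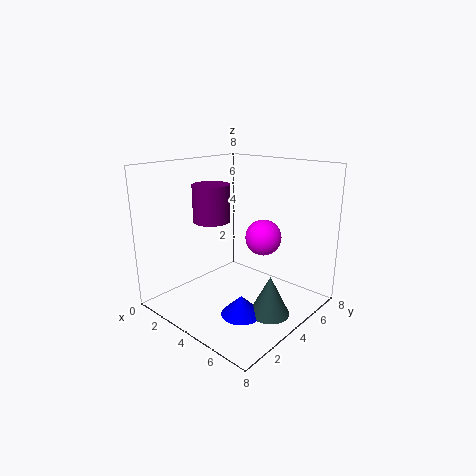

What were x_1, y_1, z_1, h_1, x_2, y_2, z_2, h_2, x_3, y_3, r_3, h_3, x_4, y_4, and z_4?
x_1 = 3; y_1 = 3; z_1 = 5; h_1 = 2; x_2 = 7; y_2 = 3; z_2 = 1; h_2 = 2; x_3 = 6; y_3 = 2; r_3 = 1; h_3 = 1; x_4 = 5; y_4 = 5; z_4 = 4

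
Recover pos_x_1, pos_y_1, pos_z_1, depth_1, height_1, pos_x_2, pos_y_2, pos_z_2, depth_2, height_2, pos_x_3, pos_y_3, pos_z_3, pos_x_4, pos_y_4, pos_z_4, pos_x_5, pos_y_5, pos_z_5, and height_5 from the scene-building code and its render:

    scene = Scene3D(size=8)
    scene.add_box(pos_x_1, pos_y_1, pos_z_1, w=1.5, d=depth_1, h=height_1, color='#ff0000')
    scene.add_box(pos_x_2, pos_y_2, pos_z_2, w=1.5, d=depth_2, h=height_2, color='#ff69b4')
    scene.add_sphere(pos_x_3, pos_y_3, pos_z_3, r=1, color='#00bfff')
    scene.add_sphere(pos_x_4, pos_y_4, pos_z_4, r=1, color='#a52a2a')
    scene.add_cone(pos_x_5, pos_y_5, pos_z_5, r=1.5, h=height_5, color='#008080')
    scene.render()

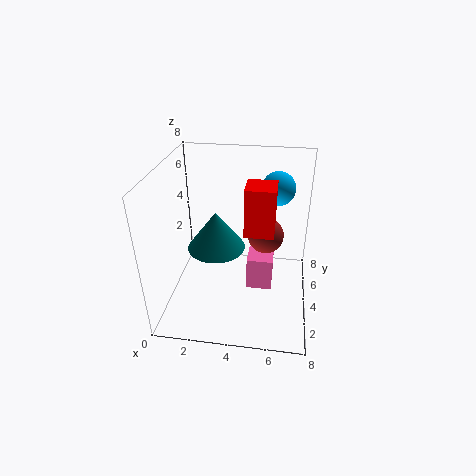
pos_x_1 = 4.5, pos_y_1 = 2.5, pos_z_1 = 5, depth_1 = 1.5, height_1 = 2.5, pos_x_2 = 4.5, pos_y_2 = 4, pos_z_2 = 0.5, depth_2 = 1.5, height_2 = 2, pos_x_3 = 6, pos_y_3 = 6.5, pos_z_3 = 6, pos_x_4 = 5.5, pos_y_4 = 4.5, pos_z_4 = 4, pos_x_5 = 3, pos_y_5 = 3, pos_z_5 = 4, height_5 = 2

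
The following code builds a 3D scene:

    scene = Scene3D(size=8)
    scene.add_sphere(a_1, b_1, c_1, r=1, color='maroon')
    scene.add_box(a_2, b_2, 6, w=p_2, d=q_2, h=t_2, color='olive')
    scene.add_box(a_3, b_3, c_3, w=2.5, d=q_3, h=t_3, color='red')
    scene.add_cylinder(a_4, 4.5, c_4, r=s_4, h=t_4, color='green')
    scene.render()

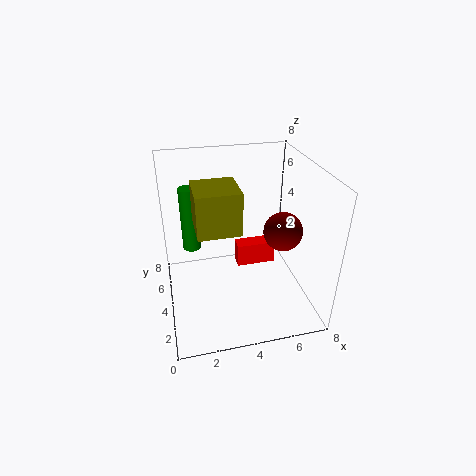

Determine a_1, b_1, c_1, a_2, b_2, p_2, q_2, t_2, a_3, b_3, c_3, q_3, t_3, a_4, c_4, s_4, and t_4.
a_1 = 6, b_1 = 2.5, c_1 = 5, a_2 = 1.5, b_2 = 1, p_2 = 2, q_2 = 2, t_2 = 2, a_3 = 4.5, b_3 = 6, c_3 = 0.5, q_3 = 1, t_3 = 1.5, a_4 = 1.5, c_4 = 3.5, s_4 = 0.5, t_4 = 3.5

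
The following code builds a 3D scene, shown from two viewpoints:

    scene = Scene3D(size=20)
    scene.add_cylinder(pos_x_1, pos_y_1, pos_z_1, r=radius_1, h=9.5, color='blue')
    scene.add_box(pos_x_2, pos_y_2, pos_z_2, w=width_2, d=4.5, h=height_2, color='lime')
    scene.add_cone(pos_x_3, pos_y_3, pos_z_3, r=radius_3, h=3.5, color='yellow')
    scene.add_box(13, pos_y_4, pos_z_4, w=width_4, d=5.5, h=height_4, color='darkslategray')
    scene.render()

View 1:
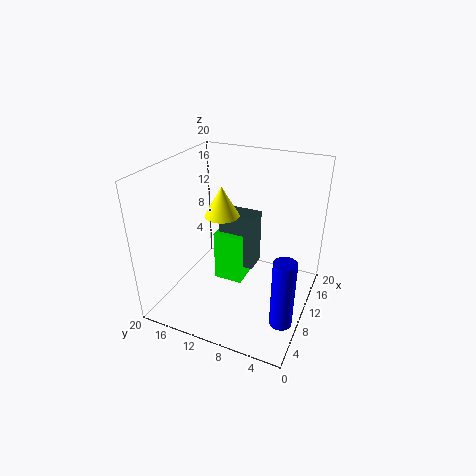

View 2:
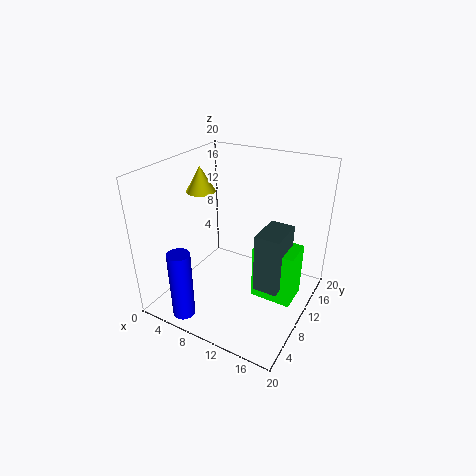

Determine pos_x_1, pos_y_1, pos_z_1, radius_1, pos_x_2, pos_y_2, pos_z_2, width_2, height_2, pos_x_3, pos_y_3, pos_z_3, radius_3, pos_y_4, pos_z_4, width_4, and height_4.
pos_x_1 = 6
pos_y_1 = 2
pos_z_1 = 1
radius_1 = 1.5
pos_x_2 = 12
pos_y_2 = 10.5
pos_z_2 = 0.5
width_2 = 6
height_2 = 8
pos_x_3 = 4.5
pos_y_3 = 9.5
pos_z_3 = 16
radius_3 = 2
pos_y_4 = 9
pos_z_4 = 3
width_4 = 3.5
height_4 = 8.5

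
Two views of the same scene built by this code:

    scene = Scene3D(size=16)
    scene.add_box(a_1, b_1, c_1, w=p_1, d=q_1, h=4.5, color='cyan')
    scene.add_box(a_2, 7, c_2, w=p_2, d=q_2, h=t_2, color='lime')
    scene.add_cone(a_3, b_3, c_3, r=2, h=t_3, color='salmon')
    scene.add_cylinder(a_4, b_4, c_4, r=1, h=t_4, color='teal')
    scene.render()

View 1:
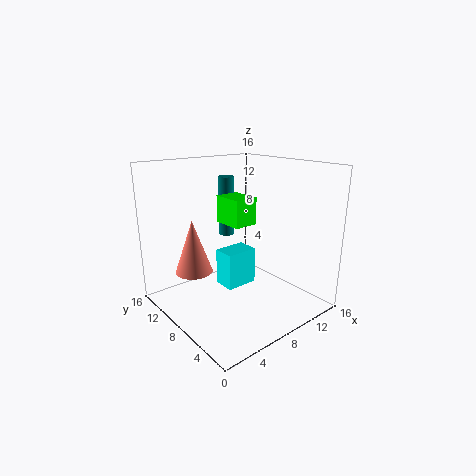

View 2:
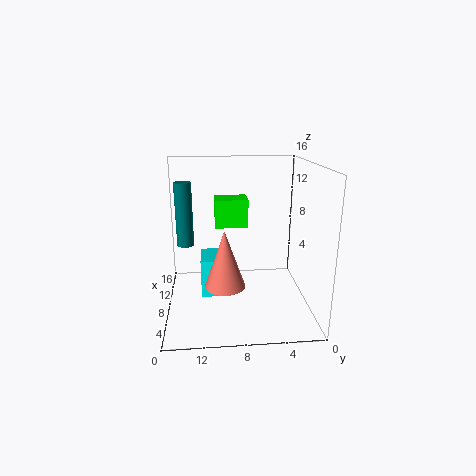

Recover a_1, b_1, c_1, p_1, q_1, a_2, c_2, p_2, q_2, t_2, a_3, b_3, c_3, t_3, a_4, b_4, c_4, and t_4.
a_1 = 8; b_1 = 9.5; c_1 = 0.75; p_1 = 4; q_1 = 2.75; a_2 = 7; c_2 = 9.5; p_2 = 2.75; q_2 = 3.5; t_2 = 3; a_3 = 3.25; b_3 = 9.75; c_3 = 4.75; t_3 = 5.75; a_4 = 11; b_4 = 14; c_4 = 6.25; t_4 = 7.5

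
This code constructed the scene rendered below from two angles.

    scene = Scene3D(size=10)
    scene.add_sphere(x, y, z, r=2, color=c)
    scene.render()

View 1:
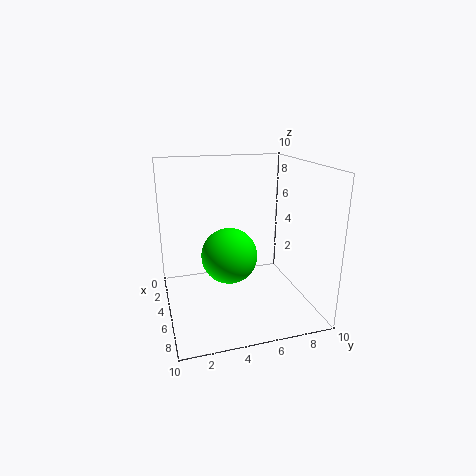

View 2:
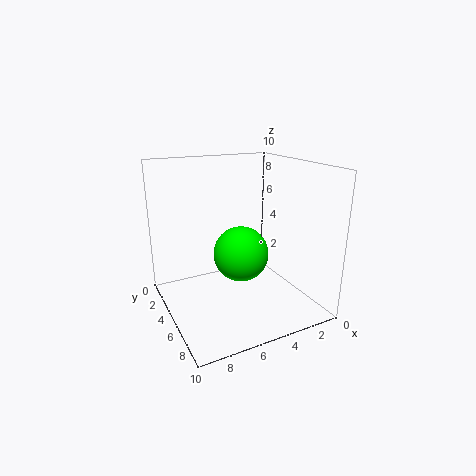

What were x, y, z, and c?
x = 4.5, y = 4.5, z = 3.5, c = 'lime'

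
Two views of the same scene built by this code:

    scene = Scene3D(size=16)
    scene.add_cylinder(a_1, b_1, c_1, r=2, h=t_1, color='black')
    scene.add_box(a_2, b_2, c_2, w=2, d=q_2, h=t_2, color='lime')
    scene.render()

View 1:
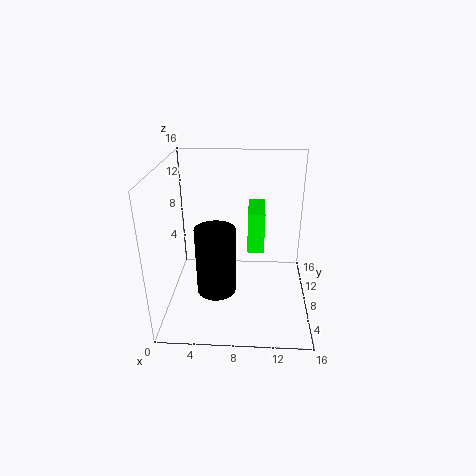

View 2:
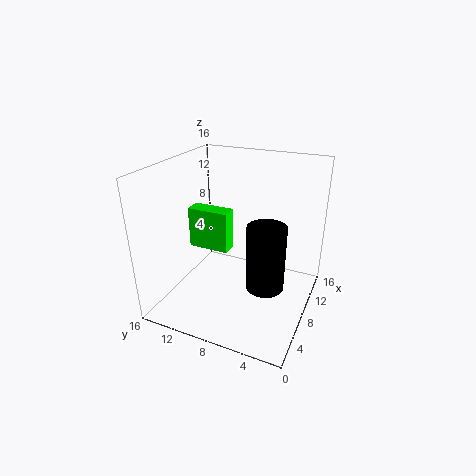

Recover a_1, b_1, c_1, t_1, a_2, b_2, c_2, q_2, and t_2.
a_1 = 6; b_1 = 4; c_1 = 4; t_1 = 7; a_2 = 9; b_2 = 10; c_2 = 5; q_2 = 5; t_2 = 5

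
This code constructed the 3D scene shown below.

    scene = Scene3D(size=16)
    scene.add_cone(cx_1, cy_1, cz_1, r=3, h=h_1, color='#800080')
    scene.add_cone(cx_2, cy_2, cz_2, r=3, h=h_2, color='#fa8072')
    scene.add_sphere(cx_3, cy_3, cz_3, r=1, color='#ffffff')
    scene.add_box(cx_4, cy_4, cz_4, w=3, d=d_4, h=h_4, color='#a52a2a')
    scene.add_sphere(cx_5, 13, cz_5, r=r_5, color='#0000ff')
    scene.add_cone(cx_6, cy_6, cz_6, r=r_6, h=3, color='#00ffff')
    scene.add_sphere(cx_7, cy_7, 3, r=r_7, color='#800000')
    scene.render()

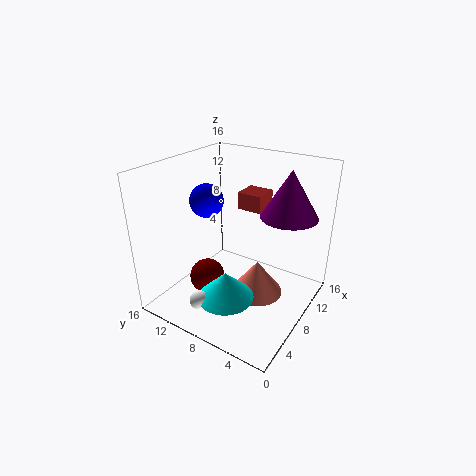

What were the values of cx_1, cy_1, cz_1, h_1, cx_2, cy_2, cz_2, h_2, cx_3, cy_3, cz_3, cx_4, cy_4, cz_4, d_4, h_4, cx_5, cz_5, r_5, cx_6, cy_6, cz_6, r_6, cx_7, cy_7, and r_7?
cx_1 = 10, cy_1 = 3, cz_1 = 11, h_1 = 5, cx_2 = 9, cy_2 = 6, cz_2 = 1, h_2 = 4, cx_3 = 2, cy_3 = 9, cz_3 = 3, cx_4 = 11, cy_4 = 7, cz_4 = 10, d_4 = 3, h_4 = 2, cx_5 = 9, cz_5 = 11, r_5 = 2, cx_6 = 4, cy_6 = 7, cz_6 = 3, r_6 = 3, cx_7 = 6, cy_7 = 11, r_7 = 2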